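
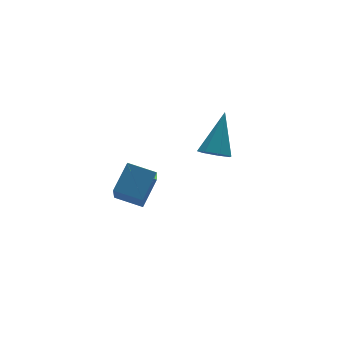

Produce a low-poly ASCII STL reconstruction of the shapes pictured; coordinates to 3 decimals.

solid 
facet normal -0.683 0.680 0.265
outer loop
vertex -1.667 -2.421 0.141
vertex -0.978 -1.13 -1.393
vertex -2.595 -3.001 -0.763
endloop
endfacet
facet normal -0.324 -0.609 0.724
outer loop
vertex -1.762 -3.83 -1.087
vertex -1.667 -2.421 0.141
vertex -2.595 -3.001 -0.763
endloop
endfacet
facet normal -0.683 0.680 0.266
outer loop
vertex -2.595 -3.001 -0.763
vertex -0.978 -1.13 -1.393
vertex -1.907 -1.709 -2.297
endloop
endfacet
facet normal -0.654 -0.408 -0.637
outer loop
vertex -1.907 -1.709 -2.297
vertex -1.762 -3.83 -1.087
vertex -2.595 -3.001 -0.763
endloop
endfacet
facet normal 0.654 0.408 0.637
outer loop
vertex -1.667 -2.421 0.141
vertex -0.145 -1.959 -1.717
vertex -0.978 -1.13 -1.393
endloop
endfacet
facet normal -0.325 -0.609 0.724
outer loop
vertex -0.833 -3.251 -0.183
vertex -1.667 -2.421 0.141
vertex -1.762 -3.83 -1.087
endloop
endfacet
facet normal 0.654 0.408 0.637
outer loop
vertex -0.833 -3.251 -0.183
vertex -0.145 -1.959 -1.717
vertex -1.667 -2.421 0.141
endloop
endfacet
facet normal 0.325 0.609 -0.724
outer loop
vertex -0.978 -1.13 -1.393
vertex -0.145 -1.959 -1.717
vertex -1.907 -1.709 -2.297
endloop
endfacet
facet normal -0.654 -0.408 -0.637
outer loop
vertex -1.073 -2.539 -2.621
vertex -1.762 -3.83 -1.087
vertex -1.907 -1.709 -2.297
endloop
endfacet
facet normal 0.325 0.609 -0.724
outer loop
vertex -1.907 -1.709 -2.297
vertex -0.145 -1.959 -1.717
vertex -1.073 -2.539 -2.621
endloop
endfacet
facet normal 0.683 -0.680 -0.266
outer loop
vertex -1.073 -2.539 -2.621
vertex -0.833 -3.251 -0.183
vertex -1.762 -3.83 -1.087
endloop
endfacet
facet normal 0.684 -0.680 -0.266
outer loop
vertex -0.145 -1.959 -1.717
vertex -0.833 -3.251 -0.183
vertex -1.073 -2.539 -2.621
endloop
endfacet
facet normal -0.478 -0.447 -0.756
outer loop
vertex 3.367 -0.662 -2.319
vertex 3.006 -1.081 -1.843
vertex 2.817 -0.429 -2.109
endloop
endfacet
facet normal 0.264 0.910 -0.319
outer loop
vertex 3.367 -0.662 -2.319
vertex 2.817 -0.429 -2.109
vertex 4.034 -0.119 -0.217
endloop
endfacet
facet normal -0.477 -0.447 -0.756
outer loop
vertex 2.817 -0.429 -2.109
vertex 3.006 -1.081 -1.843
vertex 2.409 -0.687 -1.699
endloop
endfacet
facet normal -0.432 0.892 0.132
outer loop
vertex 2.817 -0.429 -2.109
vertex 2.409 -0.687 -1.699
vertex 4.034 -0.119 -0.217
endloop
endfacet
facet normal -0.478 -0.448 -0.756
outer loop
vertex 2.409 -0.687 -1.699
vertex 3.006 -1.081 -1.843
vertex 2.451 -1.242 -1.397
endloop
endfacet
facet normal -0.698 0.301 0.650
outer loop
vertex 2.409 -0.687 -1.699
vertex 2.451 -1.242 -1.397
vertex 4.034 -0.119 -0.217
endloop
endfacet
facet normal -0.477 -0.448 -0.756
outer loop
vertex 2.451 -1.242 -1.397
vertex 3.006 -1.081 -1.843
vertex 2.911 -1.676 -1.43
endloop
endfacet
facet normal -0.334 -0.418 0.845
outer loop
vertex 2.451 -1.242 -1.397
vertex 2.911 -1.676 -1.43
vertex 4.034 -0.119 -0.217
endloop
endfacet
facet normal -0.477 -0.449 -0.756
outer loop
vertex 2.911 -1.676 -1.43
vertex 3.006 -1.081 -1.843
vertex 3.443 -1.662 -1.774
endloop
endfacet
facet normal 0.388 -0.724 0.570
outer loop
vertex 2.911 -1.676 -1.43
vertex 3.443 -1.662 -1.774
vertex 4.034 -0.119 -0.217
endloop
endfacet
facet normal -0.477 -0.449 -0.756
outer loop
vertex 3.443 -1.662 -1.774
vertex 3.006 -1.081 -1.843
vertex 3.646 -1.211 -2.17
endloop
endfacet
facet normal 0.922 -0.386 0.033
outer loop
vertex 3.443 -1.662 -1.774
vertex 3.646 -1.211 -2.17
vertex 4.034 -0.119 -0.217
endloop
endfacet
facet normal -0.477 -0.448 -0.756
outer loop
vertex 3.646 -1.211 -2.17
vertex 3.006 -1.081 -1.843
vertex 3.367 -0.662 -2.319
endloop
endfacet
facet normal 0.867 0.342 -0.363
outer loop
vertex 3.646 -1.211 -2.17
vertex 3.367 -0.662 -2.319
vertex 4.034 -0.119 -0.217
endloop
endfacet

endsolid


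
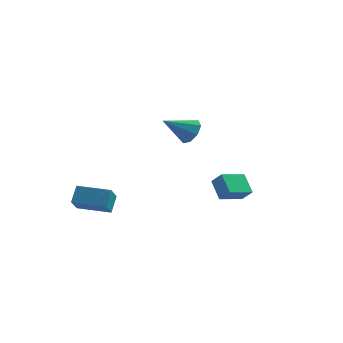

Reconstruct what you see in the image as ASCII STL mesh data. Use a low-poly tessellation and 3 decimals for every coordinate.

solid 
facet normal -0.473 0.542 0.695
outer loop
vertex 2.069 -0.934 -1.966
vertex 2.938 0.223 -2.277
vertex 1.458 -0.647 -2.606
endloop
endfacet
facet normal -0.587 -0.781 0.210
outer loop
vertex 2.082 -1.363 -3.523
vertex 2.069 -0.934 -1.966
vertex 1.458 -0.647 -2.606
endloop
endfacet
facet normal -0.473 0.542 0.695
outer loop
vertex 1.458 -0.647 -2.606
vertex 2.938 0.223 -2.277
vertex 2.327 0.51 -2.917
endloop
endfacet
facet normal -0.657 0.309 -0.688
outer loop
vertex 2.327 0.51 -2.917
vertex 2.082 -1.363 -3.523
vertex 1.458 -0.647 -2.606
endloop
endfacet
facet normal 0.657 -0.309 0.688
outer loop
vertex 2.069 -0.934 -1.966
vertex 3.562 -0.493 -3.194
vertex 2.938 0.223 -2.277
endloop
endfacet
facet normal -0.587 -0.781 0.210
outer loop
vertex 2.693 -1.65 -2.883
vertex 2.069 -0.934 -1.966
vertex 2.082 -1.363 -3.523
endloop
endfacet
facet normal 0.657 -0.309 0.688
outer loop
vertex 2.693 -1.65 -2.883
vertex 3.562 -0.493 -3.194
vertex 2.069 -0.934 -1.966
endloop
endfacet
facet normal 0.587 0.781 -0.210
outer loop
vertex 2.938 0.223 -2.277
vertex 3.562 -0.493 -3.194
vertex 2.327 0.51 -2.917
endloop
endfacet
facet normal -0.657 0.309 -0.688
outer loop
vertex 2.951 -0.206 -3.834
vertex 2.082 -1.363 -3.523
vertex 2.327 0.51 -2.917
endloop
endfacet
facet normal 0.587 0.781 -0.210
outer loop
vertex 2.327 0.51 -2.917
vertex 3.562 -0.493 -3.194
vertex 2.951 -0.206 -3.834
endloop
endfacet
facet normal 0.473 -0.542 -0.695
outer loop
vertex 2.951 -0.206 -3.834
vertex 2.693 -1.65 -2.883
vertex 2.082 -1.363 -3.523
endloop
endfacet
facet normal 0.473 -0.542 -0.695
outer loop
vertex 3.562 -0.493 -3.194
vertex 2.693 -1.65 -2.883
vertex 2.951 -0.206 -3.834
endloop
endfacet
facet normal -0.998 -0.024 0.065
outer loop
vertex -4.78 -4.131 -3.482
vertex -4.74 -3.435 -2.606
vertex -4.856 -3.129 -4.275
endloop
endfacet
facet normal -0.036 -0.622 -0.782
outer loop
vertex -3.04 -3.085 -4.394
vertex -4.78 -4.131 -3.482
vertex -4.856 -3.129 -4.275
endloop
endfacet
facet normal -0.998 -0.023 0.065
outer loop
vertex -4.856 -3.129 -4.275
vertex -4.74 -3.435 -2.606
vertex -4.815 -2.433 -3.399
endloop
endfacet
facet normal -0.060 0.783 -0.619
outer loop
vertex -4.815 -2.433 -3.399
vertex -3.04 -3.085 -4.394
vertex -4.856 -3.129 -4.275
endloop
endfacet
facet normal 0.060 -0.783 0.619
outer loop
vertex -4.78 -4.131 -3.482
vertex -2.924 -3.391 -2.725
vertex -4.74 -3.435 -2.606
endloop
endfacet
facet normal -0.036 -0.622 -0.782
outer loop
vertex -2.965 -4.087 -3.601
vertex -4.78 -4.131 -3.482
vertex -3.04 -3.085 -4.394
endloop
endfacet
facet normal 0.060 -0.783 0.619
outer loop
vertex -2.965 -4.087 -3.601
vertex -2.924 -3.391 -2.725
vertex -4.78 -4.131 -3.482
endloop
endfacet
facet normal 0.036 0.622 0.782
outer loop
vertex -4.74 -3.435 -2.606
vertex -2.924 -3.391 -2.725
vertex -4.815 -2.433 -3.399
endloop
endfacet
facet normal -0.060 0.783 -0.619
outer loop
vertex -3.0 -2.389 -3.518
vertex -3.04 -3.085 -4.394
vertex -4.815 -2.433 -3.399
endloop
endfacet
facet normal 0.036 0.622 0.782
outer loop
vertex -4.815 -2.433 -3.399
vertex -2.924 -3.391 -2.725
vertex -3.0 -2.389 -3.518
endloop
endfacet
facet normal 0.998 0.024 -0.064
outer loop
vertex -3.0 -2.389 -3.518
vertex -2.965 -4.087 -3.601
vertex -3.04 -3.085 -4.394
endloop
endfacet
facet normal 0.998 0.024 -0.066
outer loop
vertex -2.924 -3.391 -2.725
vertex -2.965 -4.087 -3.601
vertex -3.0 -2.389 -3.518
endloop
endfacet
facet normal 0.673 0.523 -0.523
outer loop
vertex -0.298 3.493 -0.213
vertex -0.924 3.726 -0.786
vertex -0.607 4.065 -0.039
endloop
endfacet
facet normal 0.261 -0.149 0.954
outer loop
vertex -0.298 3.493 -0.213
vertex -0.607 4.065 -0.039
vertex -2.176 2.754 0.186
endloop
endfacet
facet normal 0.674 0.522 -0.523
outer loop
vertex -0.607 4.065 -0.039
vertex -0.924 3.726 -0.786
vertex -1.101 4.439 -0.302
endloop
endfacet
facet normal -0.191 0.383 0.904
outer loop
vertex -0.607 4.065 -0.039
vertex -1.101 4.439 -0.302
vertex -2.176 2.754 0.186
endloop
endfacet
facet normal 0.673 0.522 -0.523
outer loop
vertex -1.101 4.439 -0.302
vertex -0.924 3.726 -0.786
vertex -1.492 4.395 -0.849
endloop
endfacet
facet normal -0.690 0.570 0.447
outer loop
vertex -1.101 4.439 -0.302
vertex -1.492 4.395 -0.849
vertex -2.176 2.754 0.186
endloop
endfacet
facet normal 0.674 0.523 -0.522
outer loop
vertex -1.492 4.395 -0.849
vertex -0.924 3.726 -0.786
vertex -1.549 3.959 -1.359
endloop
endfacet
facet normal -0.943 0.298 -0.150
outer loop
vertex -1.492 4.395 -0.849
vertex -1.549 3.959 -1.359
vertex -2.176 2.754 0.186
endloop
endfacet
facet normal 0.674 0.523 -0.522
outer loop
vertex -1.549 3.959 -1.359
vertex -0.924 3.726 -0.786
vertex -1.241 3.387 -1.534
endloop
endfacet
facet normal -0.802 -0.268 -0.534
outer loop
vertex -1.549 3.959 -1.359
vertex -1.241 3.387 -1.534
vertex -2.176 2.754 0.186
endloop
endfacet
facet normal 0.674 0.523 -0.522
outer loop
vertex -1.241 3.387 -1.534
vertex -0.924 3.726 -0.786
vertex -0.746 3.013 -1.27
endloop
endfacet
facet normal -0.348 -0.803 -0.485
outer loop
vertex -1.241 3.387 -1.534
vertex -0.746 3.013 -1.27
vertex -2.176 2.754 0.186
endloop
endfacet
facet normal 0.674 0.523 -0.522
outer loop
vertex -0.746 3.013 -1.27
vertex -0.924 3.726 -0.786
vertex -0.356 3.057 -0.723
endloop
endfacet
facet normal 0.151 -0.988 -0.028
outer loop
vertex -0.746 3.013 -1.27
vertex -0.356 3.057 -0.723
vertex -2.176 2.754 0.186
endloop
endfacet
facet normal 0.673 0.522 -0.523
outer loop
vertex -0.356 3.057 -0.723
vertex -0.924 3.726 -0.786
vertex -0.298 3.493 -0.213
endloop
endfacet
facet normal 0.403 -0.718 0.568
outer loop
vertex -0.356 3.057 -0.723
vertex -0.298 3.493 -0.213
vertex -2.176 2.754 0.186
endloop
endfacet

endsolid


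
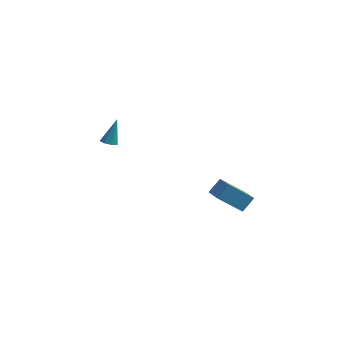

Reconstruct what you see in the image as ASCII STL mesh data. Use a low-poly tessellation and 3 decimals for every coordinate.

solid 
facet normal -0.126 -0.367 -0.921
outer loop
vertex -3.752 1.644 0.234
vertex -3.993 1.25 0.424
vertex -4.181 1.688 0.275
endloop
endfacet
facet normal 0.090 0.989 -0.118
outer loop
vertex -3.752 1.644 0.234
vertex -4.181 1.688 0.275
vertex -3.787 1.85 1.936
endloop
endfacet
facet normal -0.125 -0.367 -0.922
outer loop
vertex -4.181 1.688 0.275
vertex -3.993 1.25 0.424
vertex -4.469 1.402 0.428
endloop
endfacet
facet normal -0.677 0.730 0.089
outer loop
vertex -4.181 1.688 0.275
vertex -4.469 1.402 0.428
vertex -3.787 1.85 1.936
endloop
endfacet
facet normal -0.125 -0.367 -0.922
outer loop
vertex -4.469 1.402 0.428
vertex -3.993 1.25 0.424
vertex -4.398 1.001 0.578
endloop
endfacet
facet normal -0.910 -0.006 0.414
outer loop
vertex -4.469 1.402 0.428
vertex -4.398 1.001 0.578
vertex -3.787 1.85 1.936
endloop
endfacet
facet normal -0.125 -0.367 -0.922
outer loop
vertex -4.398 1.001 0.578
vertex -3.993 1.25 0.424
vertex -4.022 0.787 0.612
endloop
endfacet
facet normal -0.433 -0.664 0.610
outer loop
vertex -4.398 1.001 0.578
vertex -4.022 0.787 0.612
vertex -3.787 1.85 1.936
endloop
endfacet
facet normal -0.126 -0.366 -0.922
outer loop
vertex -4.022 0.787 0.612
vertex -3.993 1.25 0.424
vertex -3.624 0.922 0.504
endloop
endfacet
facet normal 0.398 -0.749 0.530
outer loop
vertex -4.022 0.787 0.612
vertex -3.624 0.922 0.504
vertex -3.787 1.85 1.936
endloop
endfacet
facet normal -0.126 -0.367 -0.922
outer loop
vertex -3.624 0.922 0.504
vertex -3.993 1.25 0.424
vertex -3.504 1.303 0.336
endloop
endfacet
facet normal 0.952 -0.196 0.235
outer loop
vertex -3.624 0.922 0.504
vertex -3.504 1.303 0.336
vertex -3.787 1.85 1.936
endloop
endfacet
facet normal -0.126 -0.367 -0.922
outer loop
vertex -3.504 1.303 0.336
vertex -3.993 1.25 0.424
vertex -3.752 1.644 0.234
endloop
endfacet
facet normal 0.815 0.577 -0.053
outer loop
vertex -3.504 1.303 0.336
vertex -3.752 1.644 0.234
vertex -3.787 1.85 1.936
endloop
endfacet
facet normal -0.665 -0.394 0.634
outer loop
vertex 3.158 0.75 -0.744
vertex 2.191 1.794 -1.11
vertex 2.792 0.144 -1.505
endloop
endfacet
facet normal 0.658 -0.710 0.249
outer loop
vertex 3.909 0.806 -2.57
vertex 3.158 0.75 -0.744
vertex 2.792 0.144 -1.505
endloop
endfacet
facet normal -0.665 -0.394 0.634
outer loop
vertex 2.792 0.144 -1.505
vertex 2.191 1.794 -1.11
vertex 1.824 1.188 -1.871
endloop
endfacet
facet normal -0.352 -0.583 -0.732
outer loop
vertex 1.824 1.188 -1.871
vertex 3.909 0.806 -2.57
vertex 2.792 0.144 -1.505
endloop
endfacet
facet normal 0.352 0.583 0.732
outer loop
vertex 3.158 0.75 -0.744
vertex 3.308 2.456 -2.175
vertex 2.191 1.794 -1.11
endloop
endfacet
facet normal 0.658 -0.711 0.249
outer loop
vertex 4.276 1.412 -1.809
vertex 3.158 0.75 -0.744
vertex 3.909 0.806 -2.57
endloop
endfacet
facet normal 0.352 0.583 0.732
outer loop
vertex 4.276 1.412 -1.809
vertex 3.308 2.456 -2.175
vertex 3.158 0.75 -0.744
endloop
endfacet
facet normal -0.658 0.711 -0.249
outer loop
vertex 2.191 1.794 -1.11
vertex 3.308 2.456 -2.175
vertex 1.824 1.188 -1.871
endloop
endfacet
facet normal -0.352 -0.583 -0.732
outer loop
vertex 2.942 1.85 -2.936
vertex 3.909 0.806 -2.57
vertex 1.824 1.188 -1.871
endloop
endfacet
facet normal -0.658 0.710 -0.249
outer loop
vertex 1.824 1.188 -1.871
vertex 3.308 2.456 -2.175
vertex 2.942 1.85 -2.936
endloop
endfacet
facet normal 0.665 0.394 -0.634
outer loop
vertex 2.942 1.85 -2.936
vertex 4.276 1.412 -1.809
vertex 3.909 0.806 -2.57
endloop
endfacet
facet normal 0.665 0.394 -0.634
outer loop
vertex 3.308 2.456 -2.175
vertex 4.276 1.412 -1.809
vertex 2.942 1.85 -2.936
endloop
endfacet

endsolid


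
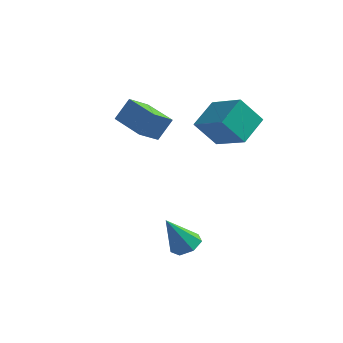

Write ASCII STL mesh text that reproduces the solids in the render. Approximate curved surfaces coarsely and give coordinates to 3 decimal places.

solid 
facet normal -0.593 -0.186 0.783
outer loop
vertex 2.528 2.55 2.622
vertex 0.914 3.496 1.624
vertex 2.071 1.027 1.915
endloop
endfacet
facet normal 0.761 -0.447 0.471
outer loop
vertex 3.086 1.344 0.576
vertex 2.528 2.55 2.622
vertex 2.071 1.027 1.915
endloop
endfacet
facet normal -0.593 -0.186 0.783
outer loop
vertex 2.071 1.027 1.915
vertex 0.914 3.496 1.624
vertex 0.458 1.973 0.918
endloop
endfacet
facet normal -0.262 -0.875 -0.406
outer loop
vertex 0.458 1.973 0.918
vertex 3.086 1.344 0.576
vertex 2.071 1.027 1.915
endloop
endfacet
facet normal 0.262 0.875 0.406
outer loop
vertex 2.528 2.55 2.622
vertex 1.929 3.813 0.285
vertex 0.914 3.496 1.624
endloop
endfacet
facet normal 0.761 -0.446 0.471
outer loop
vertex 3.542 2.867 1.282
vertex 2.528 2.55 2.622
vertex 3.086 1.344 0.576
endloop
endfacet
facet normal 0.263 0.875 0.406
outer loop
vertex 3.542 2.867 1.282
vertex 1.929 3.813 0.285
vertex 2.528 2.55 2.622
endloop
endfacet
facet normal -0.761 0.446 -0.471
outer loop
vertex 0.914 3.496 1.624
vertex 1.929 3.813 0.285
vertex 0.458 1.973 0.918
endloop
endfacet
facet normal -0.262 -0.876 -0.406
outer loop
vertex 1.472 2.29 -0.422
vertex 3.086 1.344 0.576
vertex 0.458 1.973 0.918
endloop
endfacet
facet normal -0.761 0.447 -0.470
outer loop
vertex 0.458 1.973 0.918
vertex 1.929 3.813 0.285
vertex 1.472 2.29 -0.422
endloop
endfacet
facet normal 0.593 0.186 -0.783
outer loop
vertex 1.472 2.29 -0.422
vertex 3.542 2.867 1.282
vertex 3.086 1.344 0.576
endloop
endfacet
facet normal 0.593 0.186 -0.783
outer loop
vertex 1.929 3.813 0.285
vertex 3.542 2.867 1.282
vertex 1.472 2.29 -0.422
endloop
endfacet
facet normal -0.387 -0.443 -0.809
outer loop
vertex -1.921 1.158 0.29
vertex -3.497 2.282 0.428
vertex -1.309 2.116 -0.528
endloop
endfacet
facet normal 0.812 -0.579 -0.071
outer loop
vertex -0.783 2.718 0.572
vertex -1.921 1.158 0.29
vertex -1.309 2.116 -0.528
endloop
endfacet
facet normal -0.387 -0.443 -0.809
outer loop
vertex -1.309 2.116 -0.528
vertex -3.497 2.282 0.428
vertex -2.885 3.24 -0.39
endloop
endfacet
facet normal 0.437 0.684 -0.584
outer loop
vertex -2.885 3.24 -0.39
vertex -0.783 2.718 0.572
vertex -1.309 2.116 -0.528
endloop
endfacet
facet normal -0.437 -0.684 0.584
outer loop
vertex -1.921 1.158 0.29
vertex -2.971 2.884 1.528
vertex -3.497 2.282 0.428
endloop
endfacet
facet normal 0.812 -0.579 -0.071
outer loop
vertex -1.395 1.76 1.39
vertex -1.921 1.158 0.29
vertex -0.783 2.718 0.572
endloop
endfacet
facet normal -0.437 -0.684 0.584
outer loop
vertex -1.395 1.76 1.39
vertex -2.971 2.884 1.528
vertex -1.921 1.158 0.29
endloop
endfacet
facet normal -0.812 0.579 0.071
outer loop
vertex -3.497 2.282 0.428
vertex -2.971 2.884 1.528
vertex -2.885 3.24 -0.39
endloop
endfacet
facet normal 0.437 0.684 -0.584
outer loop
vertex -2.359 3.842 0.71
vertex -0.783 2.718 0.572
vertex -2.885 3.24 -0.39
endloop
endfacet
facet normal -0.812 0.579 0.071
outer loop
vertex -2.885 3.24 -0.39
vertex -2.971 2.884 1.528
vertex -2.359 3.842 0.71
endloop
endfacet
facet normal 0.387 0.443 0.809
outer loop
vertex -2.359 3.842 0.71
vertex -1.395 1.76 1.39
vertex -0.783 2.718 0.572
endloop
endfacet
facet normal 0.387 0.443 0.809
outer loop
vertex -2.971 2.884 1.528
vertex -1.395 1.76 1.39
vertex -2.359 3.842 0.71
endloop
endfacet
facet normal 0.428 0.197 -0.882
outer loop
vertex 1.627 -1.142 -4.388
vertex 1.242 -1.786 -4.719
vertex 0.987 -1.008 -4.669
endloop
endfacet
facet normal -0.068 0.832 0.551
outer loop
vertex 1.627 -1.142 -4.388
vertex 0.987 -1.008 -4.669
vertex 0.398 -2.174 -2.981
endloop
endfacet
facet normal 0.428 0.197 -0.882
outer loop
vertex 0.987 -1.008 -4.669
vertex 1.242 -1.786 -4.719
vertex 0.539 -1.46 -4.987
endloop
endfacet
facet normal -0.757 0.630 0.171
outer loop
vertex 0.987 -1.008 -4.669
vertex 0.539 -1.46 -4.987
vertex 0.398 -2.174 -2.981
endloop
endfacet
facet normal 0.427 0.196 -0.882
outer loop
vertex 0.539 -1.46 -4.987
vertex 1.242 -1.786 -4.719
vertex 0.62 -2.158 -5.103
endloop
endfacet
facet normal -0.990 -0.098 -0.104
outer loop
vertex 0.539 -1.46 -4.987
vertex 0.62 -2.158 -5.103
vertex 0.398 -2.174 -2.981
endloop
endfacet
facet normal 0.427 0.197 -0.883
outer loop
vertex 0.62 -2.158 -5.103
vertex 1.242 -1.786 -4.719
vertex 1.17 -2.575 -4.93
endloop
endfacet
facet normal -0.589 -0.805 -0.068
outer loop
vertex 0.62 -2.158 -5.103
vertex 1.17 -2.575 -4.93
vertex 0.398 -2.174 -2.981
endloop
endfacet
facet normal 0.429 0.197 -0.881
outer loop
vertex 1.17 -2.575 -4.93
vertex 1.242 -1.786 -4.719
vertex 1.773 -2.399 -4.597
endloop
endfacet
facet normal 0.140 -0.957 0.252
outer loop
vertex 1.17 -2.575 -4.93
vertex 1.773 -2.399 -4.597
vertex 0.398 -2.174 -2.981
endloop
endfacet
facet normal 0.429 0.196 -0.882
outer loop
vertex 1.773 -2.399 -4.597
vertex 1.242 -1.786 -4.719
vertex 1.977 -1.761 -4.356
endloop
endfacet
facet normal 0.652 -0.441 0.616
outer loop
vertex 1.773 -2.399 -4.597
vertex 1.977 -1.761 -4.356
vertex 0.398 -2.174 -2.981
endloop
endfacet
facet normal 0.429 0.197 -0.882
outer loop
vertex 1.977 -1.761 -4.356
vertex 1.242 -1.786 -4.719
vertex 1.627 -1.142 -4.388
endloop
endfacet
facet normal 0.559 0.355 0.749
outer loop
vertex 1.977 -1.761 -4.356
vertex 1.627 -1.142 -4.388
vertex 0.398 -2.174 -2.981
endloop
endfacet

endsolid


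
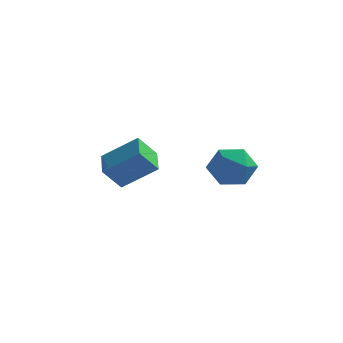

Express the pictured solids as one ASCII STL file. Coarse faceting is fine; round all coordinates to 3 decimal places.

solid 
facet normal -0.797 -0.142 -0.587
outer loop
vertex -2.374 1.136 -0.96
vertex -2.892 2.528 -0.594
vertex -1.674 1.681 -2.043
endloop
endfacet
facet normal 0.339 -0.910 -0.239
outer loop
vertex -0.048 1.972 -0.846
vertex -2.374 1.136 -0.96
vertex -1.674 1.681 -2.043
endloop
endfacet
facet normal -0.797 -0.143 -0.587
outer loop
vertex -1.674 1.681 -2.043
vertex -2.892 2.528 -0.594
vertex -2.193 3.073 -1.677
endloop
endfacet
facet normal 0.500 0.390 -0.774
outer loop
vertex -2.193 3.073 -1.677
vertex -0.048 1.972 -0.846
vertex -1.674 1.681 -2.043
endloop
endfacet
facet normal -0.500 -0.389 0.774
outer loop
vertex -2.374 1.136 -0.96
vertex -1.266 2.819 0.603
vertex -2.892 2.528 -0.594
endloop
endfacet
facet normal 0.339 -0.910 -0.239
outer loop
vertex -0.747 1.427 0.237
vertex -2.374 1.136 -0.96
vertex -0.048 1.972 -0.846
endloop
endfacet
facet normal -0.500 -0.390 0.774
outer loop
vertex -0.747 1.427 0.237
vertex -1.266 2.819 0.603
vertex -2.374 1.136 -0.96
endloop
endfacet
facet normal -0.339 0.910 0.239
outer loop
vertex -2.892 2.528 -0.594
vertex -1.266 2.819 0.603
vertex -2.193 3.073 -1.677
endloop
endfacet
facet normal 0.500 0.389 -0.774
outer loop
vertex -0.566 3.364 -0.48
vertex -0.048 1.972 -0.846
vertex -2.193 3.073 -1.677
endloop
endfacet
facet normal -0.339 0.910 0.239
outer loop
vertex -2.193 3.073 -1.677
vertex -1.266 2.819 0.603
vertex -0.566 3.364 -0.48
endloop
endfacet
facet normal 0.797 0.143 0.586
outer loop
vertex -0.566 3.364 -0.48
vertex -0.747 1.427 0.237
vertex -0.048 1.972 -0.846
endloop
endfacet
facet normal 0.797 0.143 0.587
outer loop
vertex -1.266 2.819 0.603
vertex -0.747 1.427 0.237
vertex -0.566 3.364 -0.48
endloop
endfacet
facet normal -0.184 -0.016 0.983
outer loop
vertex 2.676 1.99 0.638
vertex 3.132 0.895 0.706
vertex 3.835 1.842 0.853
endloop
endfacet
facet normal -0.058 0.649 0.758
outer loop
vertex 2.676 1.99 0.638
vertex 3.835 1.842 0.853
vertex 3.474 2.688 0.101
endloop
endfacet
facet normal -0.536 0.806 0.252
outer loop
vertex 2.676 1.99 0.638
vertex 3.474 2.688 0.101
vertex 2.548 2.264 -0.511
endloop
endfacet
facet normal -0.958 0.238 0.163
outer loop
vertex 2.676 1.99 0.638
vertex 2.548 2.264 -0.511
vertex 2.337 1.157 -0.137
endloop
endfacet
facet normal -0.741 -0.270 0.615
outer loop
vertex 2.676 1.99 0.638
vertex 2.337 1.157 -0.137
vertex 3.132 0.895 0.706
endloop
endfacet
facet normal 0.592 0.662 0.460
outer loop
vertex 3.474 2.688 0.101
vertex 3.835 1.842 0.853
vertex 4.423 2.023 -0.163
endloop
endfacet
facet normal 0.386 -0.414 0.824
outer loop
vertex 3.835 1.842 0.853
vertex 3.132 0.895 0.706
vertex 4.212 0.916 0.211
endloop
endfacet
facet normal -0.515 -0.826 0.229
outer loop
vertex 3.132 0.895 0.706
vertex 2.337 1.157 -0.137
vertex 3.286 0.492 -0.401
endloop
endfacet
facet normal -0.865 -0.005 -0.502
outer loop
vertex 2.337 1.157 -0.137
vertex 2.548 2.264 -0.511
vertex 2.925 1.338 -1.153
endloop
endfacet
facet normal -0.182 0.916 -0.359
outer loop
vertex 2.548 2.264 -0.511
vertex 3.474 2.688 0.101
vertex 3.628 2.285 -1.006
endloop
endfacet
facet normal 0.958 -0.238 -0.163
outer loop
vertex 4.084 1.19 -0.938
vertex 4.423 2.023 -0.163
vertex 4.212 0.916 0.211
endloop
endfacet
facet normal 0.536 -0.806 -0.252
outer loop
vertex 4.084 1.19 -0.938
vertex 4.212 0.916 0.211
vertex 3.286 0.492 -0.401
endloop
endfacet
facet normal 0.058 -0.649 -0.758
outer loop
vertex 4.084 1.19 -0.938
vertex 3.286 0.492 -0.401
vertex 2.925 1.338 -1.153
endloop
endfacet
facet normal 0.184 0.016 -0.983
outer loop
vertex 4.084 1.19 -0.938
vertex 2.925 1.338 -1.153
vertex 3.628 2.285 -1.006
endloop
endfacet
facet normal 0.741 0.270 -0.615
outer loop
vertex 4.084 1.19 -0.938
vertex 3.628 2.285 -1.006
vertex 4.423 2.023 -0.163
endloop
endfacet
facet normal 0.865 0.005 0.502
outer loop
vertex 4.212 0.916 0.211
vertex 4.423 2.023 -0.163
vertex 3.835 1.842 0.853
endloop
endfacet
facet normal 0.182 -0.916 0.359
outer loop
vertex 3.286 0.492 -0.401
vertex 4.212 0.916 0.211
vertex 3.132 0.895 0.706
endloop
endfacet
facet normal -0.592 -0.662 -0.460
outer loop
vertex 2.925 1.338 -1.153
vertex 3.286 0.492 -0.401
vertex 2.337 1.157 -0.137
endloop
endfacet
facet normal -0.386 0.414 -0.824
outer loop
vertex 3.628 2.285 -1.006
vertex 2.925 1.338 -1.153
vertex 2.548 2.264 -0.511
endloop
endfacet
facet normal 0.515 0.826 -0.229
outer loop
vertex 4.423 2.023 -0.163
vertex 3.628 2.285 -1.006
vertex 3.474 2.688 0.101
endloop
endfacet

endsolid


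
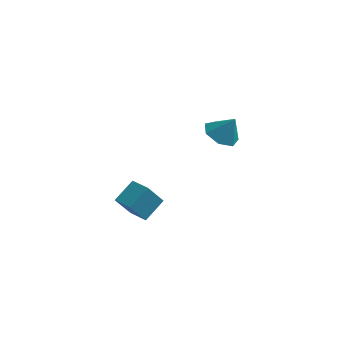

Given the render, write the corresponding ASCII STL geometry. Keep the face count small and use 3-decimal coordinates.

solid 
facet normal -0.440 -0.741 -0.508
outer loop
vertex -1.366 2.29 -3.415
vertex -2.47 3.127 -3.679
vertex -0.605 2.836 -4.87
endloop
endfacet
facet normal 0.783 -0.593 0.187
outer loop
vertex 0.13 4.073 -4.021
vertex -1.366 2.29 -3.415
vertex -0.605 2.836 -4.87
endloop
endfacet
facet normal -0.440 -0.740 -0.508
outer loop
vertex -0.605 2.836 -4.87
vertex -2.47 3.127 -3.679
vertex -1.709 3.673 -5.133
endloop
endfacet
facet normal 0.440 0.316 -0.841
outer loop
vertex -1.709 3.673 -5.133
vertex 0.13 4.073 -4.021
vertex -0.605 2.836 -4.87
endloop
endfacet
facet normal -0.440 -0.315 0.841
outer loop
vertex -1.366 2.29 -3.415
vertex -1.735 4.364 -2.83
vertex -2.47 3.127 -3.679
endloop
endfacet
facet normal 0.783 -0.593 0.187
outer loop
vertex -0.631 3.527 -2.567
vertex -1.366 2.29 -3.415
vertex 0.13 4.073 -4.021
endloop
endfacet
facet normal -0.439 -0.315 0.841
outer loop
vertex -0.631 3.527 -2.567
vertex -1.735 4.364 -2.83
vertex -1.366 2.29 -3.415
endloop
endfacet
facet normal -0.783 0.593 -0.187
outer loop
vertex -2.47 3.127 -3.679
vertex -1.735 4.364 -2.83
vertex -1.709 3.673 -5.133
endloop
endfacet
facet normal 0.440 0.315 -0.841
outer loop
vertex -0.974 4.91 -4.285
vertex 0.13 4.073 -4.021
vertex -1.709 3.673 -5.133
endloop
endfacet
facet normal -0.783 0.593 -0.187
outer loop
vertex -1.709 3.673 -5.133
vertex -1.735 4.364 -2.83
vertex -0.974 4.91 -4.285
endloop
endfacet
facet normal 0.440 0.740 0.508
outer loop
vertex -0.974 4.91 -4.285
vertex -0.631 3.527 -2.567
vertex 0.13 4.073 -4.021
endloop
endfacet
facet normal 0.440 0.740 0.508
outer loop
vertex -1.735 4.364 -2.83
vertex -0.631 3.527 -2.567
vertex -0.974 4.91 -4.285
endloop
endfacet
facet normal -0.495 -0.063 -0.867
outer loop
vertex 4.3 2.91 2.489
vertex 3.506 3.553 2.896
vertex 4.418 3.847 2.354
endloop
endfacet
facet normal 0.991 -0.114 0.076
outer loop
vertex 4.3 2.91 2.489
vertex 4.418 3.847 2.354
vertex 4.254 3.647 4.204
endloop
endfacet
facet normal -0.495 -0.062 -0.867
outer loop
vertex 4.418 3.847 2.354
vertex 3.506 3.553 2.896
vertex 3.849 4.564 2.628
endloop
endfacet
facet normal 0.801 0.584 0.134
outer loop
vertex 4.418 3.847 2.354
vertex 3.849 4.564 2.628
vertex 4.254 3.647 4.204
endloop
endfacet
facet normal -0.495 -0.062 -0.867
outer loop
vertex 3.849 4.564 2.628
vertex 3.506 3.553 2.896
vertex 3.022 4.519 3.103
endloop
endfacet
facet normal 0.211 0.867 0.450
outer loop
vertex 3.849 4.564 2.628
vertex 3.022 4.519 3.103
vertex 4.254 3.647 4.204
endloop
endfacet
facet normal -0.495 -0.062 -0.867
outer loop
vertex 3.022 4.519 3.103
vertex 3.506 3.553 2.896
vertex 2.56 3.747 3.422
endloop
endfacet
facet normal -0.332 0.523 0.785
outer loop
vertex 3.022 4.519 3.103
vertex 2.56 3.747 3.422
vertex 4.254 3.647 4.204
endloop
endfacet
facet normal -0.495 -0.063 -0.867
outer loop
vertex 2.56 3.747 3.422
vertex 3.506 3.553 2.896
vertex 2.811 2.829 3.345
endloop
endfacet
facet normal -0.421 -0.189 0.887
outer loop
vertex 2.56 3.747 3.422
vertex 2.811 2.829 3.345
vertex 4.254 3.647 4.204
endloop
endfacet
facet normal -0.495 -0.062 -0.866
outer loop
vertex 2.811 2.829 3.345
vertex 3.506 3.553 2.896
vertex 3.585 2.456 2.929
endloop
endfacet
facet normal 0.012 -0.734 0.679
outer loop
vertex 2.811 2.829 3.345
vertex 3.585 2.456 2.929
vertex 4.254 3.647 4.204
endloop
endfacet
facet normal -0.494 -0.062 -0.867
outer loop
vertex 3.585 2.456 2.929
vertex 3.506 3.553 2.896
vertex 4.3 2.91 2.489
endloop
endfacet
facet normal 0.640 -0.700 0.318
outer loop
vertex 3.585 2.456 2.929
vertex 4.3 2.91 2.489
vertex 4.254 3.647 4.204
endloop
endfacet

endsolid


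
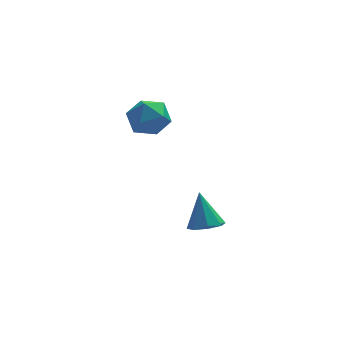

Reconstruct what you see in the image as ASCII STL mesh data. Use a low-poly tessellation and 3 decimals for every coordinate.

solid 
facet normal 0.134 0.427 0.894
outer loop
vertex -0.539 -0.805 2.834
vertex -0.56 -1.876 3.349
vertex 0.47 -1.416 2.975
endloop
endfacet
facet normal 0.440 0.814 0.378
outer loop
vertex -0.539 -0.805 2.834
vertex 0.47 -1.416 2.975
vertex 0.265 -0.834 1.959
endloop
endfacet
facet normal -0.066 0.993 -0.093
outer loop
vertex -0.539 -0.805 2.834
vertex 0.265 -0.834 1.959
vertex -0.892 -0.934 1.706
endloop
endfacet
facet normal -0.684 0.717 0.132
outer loop
vertex -0.539 -0.805 2.834
vertex -0.892 -0.934 1.706
vertex -1.401 -1.578 2.565
endloop
endfacet
facet normal -0.561 0.368 0.742
outer loop
vertex -0.539 -0.805 2.834
vertex -1.401 -1.578 2.565
vertex -0.56 -1.876 3.349
endloop
endfacet
facet normal 0.916 0.400 0.044
outer loop
vertex 0.265 -0.834 1.959
vertex 0.47 -1.416 2.975
vertex 0.741 -1.922 1.935
endloop
endfacet
facet normal 0.420 -0.225 0.879
outer loop
vertex 0.47 -1.416 2.975
vertex -0.56 -1.876 3.349
vertex 0.232 -2.566 2.794
endloop
endfacet
facet normal -0.704 -0.322 0.633
outer loop
vertex -0.56 -1.876 3.349
vertex -1.401 -1.578 2.565
vertex -0.925 -2.666 2.541
endloop
endfacet
facet normal -0.903 0.243 -0.353
outer loop
vertex -1.401 -1.578 2.565
vertex -0.892 -0.934 1.706
vertex -1.13 -2.084 1.525
endloop
endfacet
facet normal 0.097 0.689 -0.718
outer loop
vertex -0.892 -0.934 1.706
vertex 0.265 -0.834 1.959
vertex -0.1 -1.624 1.151
endloop
endfacet
facet normal 0.684 -0.717 -0.132
outer loop
vertex -0.121 -2.695 1.666
vertex 0.741 -1.922 1.935
vertex 0.232 -2.566 2.794
endloop
endfacet
facet normal 0.066 -0.993 0.093
outer loop
vertex -0.121 -2.695 1.666
vertex 0.232 -2.566 2.794
vertex -0.925 -2.666 2.541
endloop
endfacet
facet normal -0.440 -0.814 -0.378
outer loop
vertex -0.121 -2.695 1.666
vertex -0.925 -2.666 2.541
vertex -1.13 -2.084 1.525
endloop
endfacet
facet normal -0.134 -0.427 -0.894
outer loop
vertex -0.121 -2.695 1.666
vertex -1.13 -2.084 1.525
vertex -0.1 -1.624 1.151
endloop
endfacet
facet normal 0.561 -0.368 -0.742
outer loop
vertex -0.121 -2.695 1.666
vertex -0.1 -1.624 1.151
vertex 0.741 -1.922 1.935
endloop
endfacet
facet normal 0.903 -0.243 0.353
outer loop
vertex 0.232 -2.566 2.794
vertex 0.741 -1.922 1.935
vertex 0.47 -1.416 2.975
endloop
endfacet
facet normal -0.097 -0.689 0.718
outer loop
vertex -0.925 -2.666 2.541
vertex 0.232 -2.566 2.794
vertex -0.56 -1.876 3.349
endloop
endfacet
facet normal -0.916 -0.400 -0.044
outer loop
vertex -1.13 -2.084 1.525
vertex -0.925 -2.666 2.541
vertex -1.401 -1.578 2.565
endloop
endfacet
facet normal -0.420 0.225 -0.879
outer loop
vertex -0.1 -1.624 1.151
vertex -1.13 -2.084 1.525
vertex -0.892 -0.934 1.706
endloop
endfacet
facet normal 0.704 0.322 -0.633
outer loop
vertex 0.741 -1.922 1.935
vertex -0.1 -1.624 1.151
vertex 0.265 -0.834 1.959
endloop
endfacet
facet normal 0.075 -0.480 -0.874
outer loop
vertex 2.711 -3.614 -4.475
vertex 1.994 -4.185 -4.223
vertex 2.063 -3.352 -4.674
endloop
endfacet
facet normal 0.380 0.925 -0.020
outer loop
vertex 2.711 -3.614 -4.475
vertex 2.063 -3.352 -4.674
vertex 1.846 -3.215 -2.457
endloop
endfacet
facet normal 0.074 -0.480 -0.874
outer loop
vertex 2.063 -3.352 -4.674
vertex 1.994 -4.185 -4.223
vertex 1.375 -3.577 -4.609
endloop
endfacet
facet normal -0.317 0.944 -0.089
outer loop
vertex 2.063 -3.352 -4.674
vertex 1.375 -3.577 -4.609
vertex 1.846 -3.215 -2.457
endloop
endfacet
facet normal 0.073 -0.480 -0.874
outer loop
vertex 1.375 -3.577 -4.609
vertex 1.994 -4.185 -4.223
vertex 1.05 -4.158 -4.317
endloop
endfacet
facet normal -0.847 0.523 0.097
outer loop
vertex 1.375 -3.577 -4.609
vertex 1.05 -4.158 -4.317
vertex 1.846 -3.215 -2.457
endloop
endfacet
facet normal 0.073 -0.479 -0.875
outer loop
vertex 1.05 -4.158 -4.317
vertex 1.994 -4.185 -4.223
vertex 1.278 -4.755 -3.971
endloop
endfacet
facet normal -0.897 -0.093 0.431
outer loop
vertex 1.05 -4.158 -4.317
vertex 1.278 -4.755 -3.971
vertex 1.846 -3.215 -2.457
endloop
endfacet
facet normal 0.074 -0.479 -0.874
outer loop
vertex 1.278 -4.755 -3.971
vertex 1.994 -4.185 -4.223
vertex 1.926 -5.018 -3.772
endloop
endfacet
facet normal -0.440 -0.542 0.716
outer loop
vertex 1.278 -4.755 -3.971
vertex 1.926 -5.018 -3.772
vertex 1.846 -3.215 -2.457
endloop
endfacet
facet normal 0.074 -0.479 -0.874
outer loop
vertex 1.926 -5.018 -3.772
vertex 1.994 -4.185 -4.223
vertex 2.614 -4.793 -3.837
endloop
endfacet
facet normal 0.258 -0.562 0.786
outer loop
vertex 1.926 -5.018 -3.772
vertex 2.614 -4.793 -3.837
vertex 1.846 -3.215 -2.457
endloop
endfacet
facet normal 0.074 -0.480 -0.874
outer loop
vertex 2.614 -4.793 -3.837
vertex 1.994 -4.185 -4.223
vertex 2.939 -4.211 -4.129
endloop
endfacet
facet normal 0.789 -0.140 0.599
outer loop
vertex 2.614 -4.793 -3.837
vertex 2.939 -4.211 -4.129
vertex 1.846 -3.215 -2.457
endloop
endfacet
facet normal 0.074 -0.479 -0.875
outer loop
vertex 2.939 -4.211 -4.129
vertex 1.994 -4.185 -4.223
vertex 2.711 -3.614 -4.475
endloop
endfacet
facet normal 0.839 0.475 0.266
outer loop
vertex 2.939 -4.211 -4.129
vertex 2.711 -3.614 -4.475
vertex 1.846 -3.215 -2.457
endloop
endfacet

endsolid


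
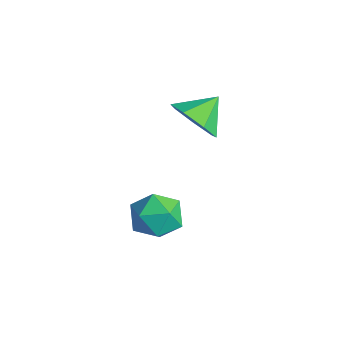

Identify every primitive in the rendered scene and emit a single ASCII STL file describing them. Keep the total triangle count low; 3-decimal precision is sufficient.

solid 
facet normal -0.467 0.593 0.656
outer loop
vertex -2.48 -0.275 -3.076
vertex -3.328 -0.67 -3.322
vertex -2.806 -1.054 -2.604
endloop
endfacet
facet normal 0.197 0.446 0.873
outer loop
vertex -2.48 -0.275 -3.076
vertex -2.806 -1.054 -2.604
vertex -1.872 -0.992 -2.847
endloop
endfacet
facet normal 0.648 0.667 0.367
outer loop
vertex -2.48 -0.275 -3.076
vertex -1.872 -0.992 -2.847
vertex -1.816 -0.569 -3.715
endloop
endfacet
facet normal 0.263 0.951 -0.164
outer loop
vertex -2.48 -0.275 -3.076
vertex -1.816 -0.569 -3.715
vertex -2.716 -0.371 -4.009
endloop
endfacet
facet normal -0.426 0.905 0.015
outer loop
vertex -2.48 -0.275 -3.076
vertex -2.716 -0.371 -4.009
vertex -3.328 -0.67 -3.322
endloop
endfacet
facet normal 0.259 -0.262 0.930
outer loop
vertex -1.872 -0.992 -2.847
vertex -2.806 -1.054 -2.604
vertex -2.344 -1.829 -2.951
endloop
endfacet
facet normal -0.815 -0.025 0.579
outer loop
vertex -2.806 -1.054 -2.604
vertex -3.328 -0.67 -3.322
vertex -3.244 -1.631 -3.245
endloop
endfacet
facet normal -0.749 0.479 -0.458
outer loop
vertex -3.328 -0.67 -3.322
vertex -2.716 -0.371 -4.009
vertex -3.188 -1.208 -4.113
endloop
endfacet
facet normal 0.366 0.553 -0.748
outer loop
vertex -2.716 -0.371 -4.009
vertex -1.816 -0.569 -3.715
vertex -2.254 -1.146 -4.356
endloop
endfacet
facet normal 0.989 0.095 0.110
outer loop
vertex -1.816 -0.569 -3.715
vertex -1.872 -0.992 -2.847
vertex -1.732 -1.53 -3.638
endloop
endfacet
facet normal -0.263 -0.951 0.164
outer loop
vertex -2.58 -1.925 -3.884
vertex -2.344 -1.829 -2.951
vertex -3.244 -1.631 -3.245
endloop
endfacet
facet normal -0.648 -0.667 -0.367
outer loop
vertex -2.58 -1.925 -3.884
vertex -3.244 -1.631 -3.245
vertex -3.188 -1.208 -4.113
endloop
endfacet
facet normal -0.197 -0.446 -0.873
outer loop
vertex -2.58 -1.925 -3.884
vertex -3.188 -1.208 -4.113
vertex -2.254 -1.146 -4.356
endloop
endfacet
facet normal 0.467 -0.593 -0.656
outer loop
vertex -2.58 -1.925 -3.884
vertex -2.254 -1.146 -4.356
vertex -1.732 -1.53 -3.638
endloop
endfacet
facet normal 0.426 -0.905 -0.015
outer loop
vertex -2.58 -1.925 -3.884
vertex -1.732 -1.53 -3.638
vertex -2.344 -1.829 -2.951
endloop
endfacet
facet normal -0.366 -0.553 0.748
outer loop
vertex -3.244 -1.631 -3.245
vertex -2.344 -1.829 -2.951
vertex -2.806 -1.054 -2.604
endloop
endfacet
facet normal -0.989 -0.095 -0.110
outer loop
vertex -3.188 -1.208 -4.113
vertex -3.244 -1.631 -3.245
vertex -3.328 -0.67 -3.322
endloop
endfacet
facet normal -0.259 0.262 -0.930
outer loop
vertex -2.254 -1.146 -4.356
vertex -3.188 -1.208 -4.113
vertex -2.716 -0.371 -4.009
endloop
endfacet
facet normal 0.815 0.025 -0.579
outer loop
vertex -1.732 -1.53 -3.638
vertex -2.254 -1.146 -4.356
vertex -1.816 -0.569 -3.715
endloop
endfacet
facet normal 0.749 -0.479 0.458
outer loop
vertex -2.344 -1.829 -2.951
vertex -1.732 -1.53 -3.638
vertex -1.872 -0.992 -2.847
endloop
endfacet
facet normal 0.127 -0.837 -0.532
outer loop
vertex -2.216 0.444 0.557
vertex -3.073 0.589 0.125
vertex -2.196 0.898 -0.152
endloop
endfacet
facet normal 0.733 0.564 0.382
outer loop
vertex -2.216 0.444 0.557
vertex -2.196 0.898 -0.152
vertex -3.227 1.611 0.775
endloop
endfacet
facet normal 0.126 -0.837 -0.533
outer loop
vertex -2.196 0.898 -0.152
vertex -3.073 0.589 0.125
vertex -2.836 1.12 -0.652
endloop
endfacet
facet normal 0.445 0.877 -0.180
outer loop
vertex -2.196 0.898 -0.152
vertex -2.836 1.12 -0.652
vertex -3.227 1.611 0.775
endloop
endfacet
facet normal 0.127 -0.837 -0.533
outer loop
vertex -2.836 1.12 -0.652
vertex -3.073 0.589 0.125
vertex -3.654 0.942 -0.567
endloop
endfacet
facet normal -0.234 0.898 -0.373
outer loop
vertex -2.836 1.12 -0.652
vertex -3.654 0.942 -0.567
vertex -3.227 1.611 0.775
endloop
endfacet
facet normal 0.126 -0.837 -0.533
outer loop
vertex -3.654 0.942 -0.567
vertex -3.073 0.589 0.125
vertex -4.035 0.499 0.039
endloop
endfacet
facet normal -0.791 0.609 -0.052
outer loop
vertex -3.654 0.942 -0.567
vertex -4.035 0.499 0.039
vertex -3.227 1.611 0.775
endloop
endfacet
facet normal 0.126 -0.837 -0.532
outer loop
vertex -4.035 0.499 0.039
vertex -3.073 0.589 0.125
vertex -3.691 0.124 0.71
endloop
endfacet
facet normal -0.809 0.229 0.542
outer loop
vertex -4.035 0.499 0.039
vertex -3.691 0.124 0.71
vertex -3.227 1.611 0.775
endloop
endfacet
facet normal 0.126 -0.837 -0.532
outer loop
vertex -3.691 0.124 0.71
vertex -3.073 0.589 0.125
vertex -2.882 0.1 0.94
endloop
endfacet
facet normal -0.272 0.043 0.961
outer loop
vertex -3.691 0.124 0.71
vertex -2.882 0.1 0.94
vertex -3.227 1.611 0.775
endloop
endfacet
facet normal 0.127 -0.837 -0.532
outer loop
vertex -2.882 0.1 0.94
vertex -3.073 0.589 0.125
vertex -2.216 0.444 0.557
endloop
endfacet
facet normal 0.413 0.192 0.890
outer loop
vertex -2.882 0.1 0.94
vertex -2.216 0.444 0.557
vertex -3.227 1.611 0.775
endloop
endfacet

endsolid


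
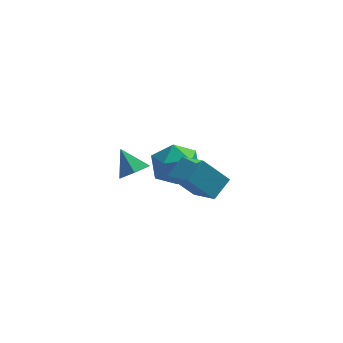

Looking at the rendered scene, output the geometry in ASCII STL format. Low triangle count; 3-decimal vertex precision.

solid 
facet normal -0.712 0.701 -0.035
outer loop
vertex -1.088 1.866 -3.807
vertex -1.449 1.553 -2.73
vertex -0.624 2.384 -2.857
endloop
endfacet
facet normal -0.143 0.897 -0.419
outer loop
vertex -1.088 1.866 -3.807
vertex -0.624 2.384 -2.857
vertex 0.07 2.074 -3.756
endloop
endfacet
facet normal -0.031 0.398 -0.917
outer loop
vertex -1.088 1.866 -3.807
vertex 0.07 2.074 -3.756
vertex -0.326 1.052 -4.186
endloop
endfacet
facet normal -0.531 -0.106 -0.841
outer loop
vertex -1.088 1.866 -3.807
vertex -0.326 1.052 -4.186
vertex -1.265 0.73 -3.552
endloop
endfacet
facet normal -0.952 0.082 -0.295
outer loop
vertex -1.088 1.866 -3.807
vertex -1.265 0.73 -3.552
vertex -1.449 1.553 -2.73
endloop
endfacet
facet normal 0.424 0.906 0.015
outer loop
vertex 0.07 2.074 -3.756
vertex -0.624 2.384 -2.857
vertex 0.425 1.89 -2.648
endloop
endfacet
facet normal -0.497 0.590 0.636
outer loop
vertex -0.624 2.384 -2.857
vertex -1.449 1.553 -2.73
vertex -0.514 1.568 -2.014
endloop
endfacet
facet normal -0.885 -0.413 0.215
outer loop
vertex -1.449 1.553 -2.73
vertex -1.265 0.73 -3.552
vertex -0.91 0.546 -2.444
endloop
endfacet
facet normal -0.205 -0.717 -0.667
outer loop
vertex -1.265 0.73 -3.552
vertex -0.326 1.052 -4.186
vertex -0.216 0.236 -3.343
endloop
endfacet
facet normal 0.604 0.099 -0.791
outer loop
vertex -0.326 1.052 -4.186
vertex 0.07 2.074 -3.756
vertex 0.609 1.067 -3.47
endloop
endfacet
facet normal 0.531 0.106 0.841
outer loop
vertex 0.248 0.754 -2.393
vertex 0.425 1.89 -2.648
vertex -0.514 1.568 -2.014
endloop
endfacet
facet normal 0.031 -0.398 0.917
outer loop
vertex 0.248 0.754 -2.393
vertex -0.514 1.568 -2.014
vertex -0.91 0.546 -2.444
endloop
endfacet
facet normal 0.143 -0.897 0.419
outer loop
vertex 0.248 0.754 -2.393
vertex -0.91 0.546 -2.444
vertex -0.216 0.236 -3.343
endloop
endfacet
facet normal 0.712 -0.701 0.035
outer loop
vertex 0.248 0.754 -2.393
vertex -0.216 0.236 -3.343
vertex 0.609 1.067 -3.47
endloop
endfacet
facet normal 0.952 -0.082 0.295
outer loop
vertex 0.248 0.754 -2.393
vertex 0.609 1.067 -3.47
vertex 0.425 1.89 -2.648
endloop
endfacet
facet normal 0.205 0.717 0.667
outer loop
vertex -0.514 1.568 -2.014
vertex 0.425 1.89 -2.648
vertex -0.624 2.384 -2.857
endloop
endfacet
facet normal -0.604 -0.099 0.791
outer loop
vertex -0.91 0.546 -2.444
vertex -0.514 1.568 -2.014
vertex -1.449 1.553 -2.73
endloop
endfacet
facet normal -0.424 -0.906 -0.015
outer loop
vertex -0.216 0.236 -3.343
vertex -0.91 0.546 -2.444
vertex -1.265 0.73 -3.552
endloop
endfacet
facet normal 0.497 -0.590 -0.636
outer loop
vertex 0.609 1.067 -3.47
vertex -0.216 0.236 -3.343
vertex -0.326 1.052 -4.186
endloop
endfacet
facet normal 0.885 0.413 -0.215
outer loop
vertex 0.425 1.89 -2.648
vertex 0.609 1.067 -3.47
vertex 0.07 2.074 -3.756
endloop
endfacet
facet normal -0.676 -0.020 0.737
outer loop
vertex 0.133 -4.406 0.538
vertex 0.73 -3.646 1.106
vertex -0.671 -3.245 -0.169
endloop
endfacet
facet normal -0.533 -0.678 -0.507
outer loop
vertex 0.39 -3.214 -1.326
vertex 0.133 -4.406 0.538
vertex -0.671 -3.245 -0.169
endloop
endfacet
facet normal -0.676 -0.019 0.737
outer loop
vertex -0.671 -3.245 -0.169
vertex 0.73 -3.646 1.106
vertex -0.075 -2.485 0.398
endloop
endfacet
facet normal -0.510 0.734 -0.448
outer loop
vertex -0.075 -2.485 0.398
vertex 0.39 -3.214 -1.326
vertex -0.671 -3.245 -0.169
endloop
endfacet
facet normal 0.510 -0.735 0.448
outer loop
vertex 0.133 -4.406 0.538
vertex 1.791 -3.615 -0.051
vertex 0.73 -3.646 1.106
endloop
endfacet
facet normal -0.532 -0.678 -0.507
outer loop
vertex 1.195 -4.375 -0.618
vertex 0.133 -4.406 0.538
vertex 0.39 -3.214 -1.326
endloop
endfacet
facet normal 0.510 -0.734 0.448
outer loop
vertex 1.195 -4.375 -0.618
vertex 1.791 -3.615 -0.051
vertex 0.133 -4.406 0.538
endloop
endfacet
facet normal 0.533 0.678 0.507
outer loop
vertex 0.73 -3.646 1.106
vertex 1.791 -3.615 -0.051
vertex -0.075 -2.485 0.398
endloop
endfacet
facet normal -0.509 0.735 -0.448
outer loop
vertex 0.987 -2.454 -0.758
vertex 0.39 -3.214 -1.326
vertex -0.075 -2.485 0.398
endloop
endfacet
facet normal 0.532 0.678 0.507
outer loop
vertex -0.075 -2.485 0.398
vertex 1.791 -3.615 -0.051
vertex 0.987 -2.454 -0.758
endloop
endfacet
facet normal 0.676 0.020 -0.737
outer loop
vertex 0.987 -2.454 -0.758
vertex 1.195 -4.375 -0.618
vertex 0.39 -3.214 -1.326
endloop
endfacet
facet normal 0.676 0.020 -0.737
outer loop
vertex 1.791 -3.615 -0.051
vertex 1.195 -4.375 -0.618
vertex 0.987 -2.454 -0.758
endloop
endfacet
facet normal 0.463 -0.519 -0.718
outer loop
vertex -1.332 -3.935 0.978
vertex -1.917 -3.826 0.522
vertex -1.352 -3.334 0.531
endloop
endfacet
facet normal 0.564 0.505 0.654
outer loop
vertex -1.332 -3.935 0.978
vertex -1.352 -3.334 0.531
vertex -2.483 -3.194 1.398
endloop
endfacet
facet normal 0.463 -0.519 -0.718
outer loop
vertex -1.352 -3.334 0.531
vertex -1.917 -3.826 0.522
vertex -1.937 -3.225 0.075
endloop
endfacet
facet normal 0.153 0.987 0.040
outer loop
vertex -1.352 -3.334 0.531
vertex -1.937 -3.225 0.075
vertex -2.483 -3.194 1.398
endloop
endfacet
facet normal 0.463 -0.519 -0.718
outer loop
vertex -1.937 -3.225 0.075
vertex -1.917 -3.826 0.522
vertex -2.502 -3.717 0.066
endloop
endfacet
facet normal -0.629 0.727 -0.276
outer loop
vertex -1.937 -3.225 0.075
vertex -2.502 -3.717 0.066
vertex -2.483 -3.194 1.398
endloop
endfacet
facet normal 0.464 -0.518 -0.719
outer loop
vertex -2.502 -3.717 0.066
vertex -1.917 -3.826 0.522
vertex -2.482 -4.319 0.513
endloop
endfacet
facet normal -1.000 -0.018 0.021
outer loop
vertex -2.502 -3.717 0.066
vertex -2.482 -4.319 0.513
vertex -2.483 -3.194 1.398
endloop
endfacet
facet normal 0.464 -0.518 -0.719
outer loop
vertex -2.482 -4.319 0.513
vertex -1.917 -3.826 0.522
vertex -1.897 -4.428 0.969
endloop
endfacet
facet normal -0.588 -0.500 0.635
outer loop
vertex -2.482 -4.319 0.513
vertex -1.897 -4.428 0.969
vertex -2.483 -3.194 1.398
endloop
endfacet
facet normal 0.464 -0.518 -0.719
outer loop
vertex -1.897 -4.428 0.969
vertex -1.917 -3.826 0.522
vertex -1.332 -3.935 0.978
endloop
endfacet
facet normal 0.193 -0.239 0.952
outer loop
vertex -1.897 -4.428 0.969
vertex -1.332 -3.935 0.978
vertex -2.483 -3.194 1.398
endloop
endfacet

endsolid


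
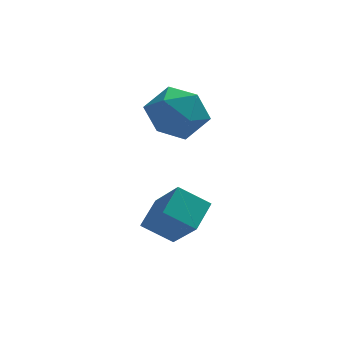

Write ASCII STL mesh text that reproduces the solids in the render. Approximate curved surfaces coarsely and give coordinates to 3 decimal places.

solid 
facet normal -0.665 0.138 0.734
outer loop
vertex -2.086 2.763 2.202
vertex -1.491 2.009 2.883
vertex -1.228 3.157 2.905
endloop
endfacet
facet normal -0.604 0.724 0.332
outer loop
vertex -2.086 2.763 2.202
vertex -1.228 3.157 2.905
vertex -1.329 3.575 1.809
endloop
endfacet
facet normal -0.764 0.547 -0.341
outer loop
vertex -2.086 2.763 2.202
vertex -1.329 3.575 1.809
vertex -1.654 2.685 1.109
endloop
endfacet
facet normal -0.923 -0.147 -0.354
outer loop
vertex -2.086 2.763 2.202
vertex -1.654 2.685 1.109
vertex -1.755 1.718 1.773
endloop
endfacet
facet normal -0.862 -0.400 0.310
outer loop
vertex -2.086 2.763 2.202
vertex -1.755 1.718 1.773
vertex -1.491 2.009 2.883
endloop
endfacet
facet normal 0.078 0.934 0.349
outer loop
vertex -1.329 3.575 1.809
vertex -1.228 3.157 2.905
vertex -0.265 3.322 2.247
endloop
endfacet
facet normal -0.020 -0.014 1.000
outer loop
vertex -1.228 3.157 2.905
vertex -1.491 2.009 2.883
vertex -0.366 2.355 2.911
endloop
endfacet
facet normal -0.340 -0.887 0.313
outer loop
vertex -1.491 2.009 2.883
vertex -1.755 1.718 1.773
vertex -0.691 1.465 2.211
endloop
endfacet
facet normal -0.439 -0.477 -0.762
outer loop
vertex -1.755 1.718 1.773
vertex -1.654 2.685 1.109
vertex -0.792 1.883 1.115
endloop
endfacet
facet normal -0.181 0.648 -0.740
outer loop
vertex -1.654 2.685 1.109
vertex -1.329 3.575 1.809
vertex -0.529 3.031 1.137
endloop
endfacet
facet normal 0.923 0.147 0.354
outer loop
vertex 0.066 2.277 1.818
vertex -0.265 3.322 2.247
vertex -0.366 2.355 2.911
endloop
endfacet
facet normal 0.764 -0.547 0.341
outer loop
vertex 0.066 2.277 1.818
vertex -0.366 2.355 2.911
vertex -0.691 1.465 2.211
endloop
endfacet
facet normal 0.604 -0.724 -0.332
outer loop
vertex 0.066 2.277 1.818
vertex -0.691 1.465 2.211
vertex -0.792 1.883 1.115
endloop
endfacet
facet normal 0.665 -0.138 -0.734
outer loop
vertex 0.066 2.277 1.818
vertex -0.792 1.883 1.115
vertex -0.529 3.031 1.137
endloop
endfacet
facet normal 0.862 0.400 -0.310
outer loop
vertex 0.066 2.277 1.818
vertex -0.529 3.031 1.137
vertex -0.265 3.322 2.247
endloop
endfacet
facet normal 0.439 0.477 0.762
outer loop
vertex -0.366 2.355 2.911
vertex -0.265 3.322 2.247
vertex -1.228 3.157 2.905
endloop
endfacet
facet normal 0.181 -0.648 0.740
outer loop
vertex -0.691 1.465 2.211
vertex -0.366 2.355 2.911
vertex -1.491 2.009 2.883
endloop
endfacet
facet normal -0.078 -0.934 -0.349
outer loop
vertex -0.792 1.883 1.115
vertex -0.691 1.465 2.211
vertex -1.755 1.718 1.773
endloop
endfacet
facet normal 0.020 0.014 -1.000
outer loop
vertex -0.529 3.031 1.137
vertex -0.792 1.883 1.115
vertex -1.654 2.685 1.109
endloop
endfacet
facet normal 0.340 0.887 -0.313
outer loop
vertex -0.265 3.322 2.247
vertex -0.529 3.031 1.137
vertex -1.329 3.575 1.809
endloop
endfacet
facet normal -0.818 0.170 0.549
outer loop
vertex -1.253 -0.609 0.41
vertex -1.876 0.467 -0.85
vertex -1.808 -1.555 -0.124
endloop
endfacet
facet normal 0.351 -0.608 0.712
outer loop
vertex -0.784 -1.767 -0.81
vertex -1.253 -0.609 0.41
vertex -1.808 -1.555 -0.124
endloop
endfacet
facet normal -0.819 0.170 0.549
outer loop
vertex -1.808 -1.555 -0.124
vertex -1.876 0.467 -0.85
vertex -2.43 -0.479 -1.384
endloop
endfacet
facet normal -0.454 -0.776 -0.438
outer loop
vertex -2.43 -0.479 -1.384
vertex -0.784 -1.767 -0.81
vertex -1.808 -1.555 -0.124
endloop
endfacet
facet normal 0.454 0.776 0.438
outer loop
vertex -1.253 -0.609 0.41
vertex -0.852 0.255 -1.536
vertex -1.876 0.467 -0.85
endloop
endfacet
facet normal 0.352 -0.608 0.712
outer loop
vertex -0.23 -0.821 -0.276
vertex -1.253 -0.609 0.41
vertex -0.784 -1.767 -0.81
endloop
endfacet
facet normal 0.454 0.776 0.438
outer loop
vertex -0.23 -0.821 -0.276
vertex -0.852 0.255 -1.536
vertex -1.253 -0.609 0.41
endloop
endfacet
facet normal -0.351 0.608 -0.712
outer loop
vertex -1.876 0.467 -0.85
vertex -0.852 0.255 -1.536
vertex -2.43 -0.479 -1.384
endloop
endfacet
facet normal -0.454 -0.776 -0.438
outer loop
vertex -1.407 -0.691 -2.07
vertex -0.784 -1.767 -0.81
vertex -2.43 -0.479 -1.384
endloop
endfacet
facet normal -0.351 0.608 -0.712
outer loop
vertex -2.43 -0.479 -1.384
vertex -0.852 0.255 -1.536
vertex -1.407 -0.691 -2.07
endloop
endfacet
facet normal 0.818 -0.169 -0.549
outer loop
vertex -1.407 -0.691 -2.07
vertex -0.23 -0.821 -0.276
vertex -0.784 -1.767 -0.81
endloop
endfacet
facet normal 0.818 -0.170 -0.549
outer loop
vertex -0.852 0.255 -1.536
vertex -0.23 -0.821 -0.276
vertex -1.407 -0.691 -2.07
endloop
endfacet

endsolid


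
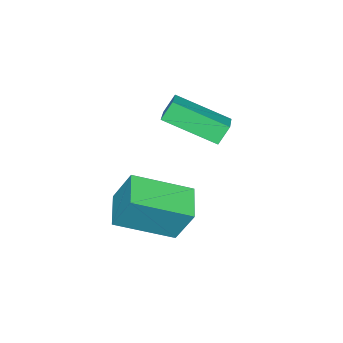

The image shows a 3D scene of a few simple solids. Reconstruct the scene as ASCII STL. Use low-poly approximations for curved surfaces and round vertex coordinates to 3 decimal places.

solid 
facet normal -0.595 0.703 -0.390
outer loop
vertex -0.887 -0.824 -1.404
vertex 0.173 -0.108 -1.729
vertex -0.831 -1.499 -2.708
endloop
endfacet
facet normal -0.803 -0.542 0.246
outer loop
vertex 0.447 -3.012 -1.871
vertex -0.887 -0.824 -1.404
vertex -0.831 -1.499 -2.708
endloop
endfacet
facet normal -0.595 0.703 -0.389
outer loop
vertex -0.831 -1.499 -2.708
vertex 0.173 -0.108 -1.729
vertex 0.229 -0.783 -3.034
endloop
endfacet
facet normal 0.037 -0.459 -0.887
outer loop
vertex 0.229 -0.783 -3.034
vertex 0.447 -3.012 -1.871
vertex -0.831 -1.499 -2.708
endloop
endfacet
facet normal -0.038 0.459 0.888
outer loop
vertex -0.887 -0.824 -1.404
vertex 1.451 -1.621 -0.892
vertex 0.173 -0.108 -1.729
endloop
endfacet
facet normal -0.803 -0.542 0.246
outer loop
vertex 0.391 -2.337 -0.566
vertex -0.887 -0.824 -1.404
vertex 0.447 -3.012 -1.871
endloop
endfacet
facet normal -0.038 0.460 0.887
outer loop
vertex 0.391 -2.337 -0.566
vertex 1.451 -1.621 -0.892
vertex -0.887 -0.824 -1.404
endloop
endfacet
facet normal 0.803 0.542 -0.246
outer loop
vertex 0.173 -0.108 -1.729
vertex 1.451 -1.621 -0.892
vertex 0.229 -0.783 -3.034
endloop
endfacet
facet normal 0.038 -0.459 -0.887
outer loop
vertex 1.507 -2.296 -2.196
vertex 0.447 -3.012 -1.871
vertex 0.229 -0.783 -3.034
endloop
endfacet
facet normal 0.803 0.542 -0.246
outer loop
vertex 0.229 -0.783 -3.034
vertex 1.451 -1.621 -0.892
vertex 1.507 -2.296 -2.196
endloop
endfacet
facet normal 0.595 -0.703 0.389
outer loop
vertex 1.507 -2.296 -2.196
vertex 0.391 -2.337 -0.566
vertex 0.447 -3.012 -1.871
endloop
endfacet
facet normal 0.595 -0.703 0.390
outer loop
vertex 1.451 -1.621 -0.892
vertex 0.391 -2.337 -0.566
vertex 1.507 -2.296 -2.196
endloop
endfacet
facet normal -0.499 0.228 0.836
outer loop
vertex -3.157 -3.082 0.838
vertex -2.186 -2.521 1.264
vertex -3.798 -1.314 -0.027
endloop
endfacet
facet normal -0.810 -0.467 -0.355
outer loop
vertex -3.394 -1.499 -0.704
vertex -3.157 -3.082 0.838
vertex -3.798 -1.314 -0.027
endloop
endfacet
facet normal -0.499 0.228 0.836
outer loop
vertex -3.798 -1.314 -0.027
vertex -2.186 -2.521 1.264
vertex -2.827 -0.753 0.399
endloop
endfacet
facet normal -0.310 0.854 -0.418
outer loop
vertex -2.827 -0.753 0.399
vertex -3.394 -1.499 -0.704
vertex -3.798 -1.314 -0.027
endloop
endfacet
facet normal 0.310 -0.854 0.418
outer loop
vertex -3.157 -3.082 0.838
vertex -1.782 -2.706 0.587
vertex -2.186 -2.521 1.264
endloop
endfacet
facet normal -0.810 -0.467 -0.355
outer loop
vertex -2.753 -3.267 0.161
vertex -3.157 -3.082 0.838
vertex -3.394 -1.499 -0.704
endloop
endfacet
facet normal 0.310 -0.854 0.418
outer loop
vertex -2.753 -3.267 0.161
vertex -1.782 -2.706 0.587
vertex -3.157 -3.082 0.838
endloop
endfacet
facet normal 0.810 0.467 0.355
outer loop
vertex -2.186 -2.521 1.264
vertex -1.782 -2.706 0.587
vertex -2.827 -0.753 0.399
endloop
endfacet
facet normal -0.310 0.854 -0.418
outer loop
vertex -2.423 -0.938 -0.278
vertex -3.394 -1.499 -0.704
vertex -2.827 -0.753 0.399
endloop
endfacet
facet normal 0.810 0.467 0.355
outer loop
vertex -2.827 -0.753 0.399
vertex -1.782 -2.706 0.587
vertex -2.423 -0.938 -0.278
endloop
endfacet
facet normal 0.499 -0.228 -0.836
outer loop
vertex -2.423 -0.938 -0.278
vertex -2.753 -3.267 0.161
vertex -3.394 -1.499 -0.704
endloop
endfacet
facet normal 0.499 -0.228 -0.836
outer loop
vertex -1.782 -2.706 0.587
vertex -2.753 -3.267 0.161
vertex -2.423 -0.938 -0.278
endloop
endfacet

endsolid


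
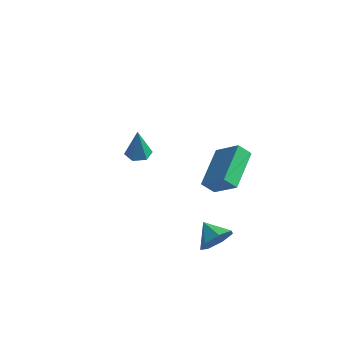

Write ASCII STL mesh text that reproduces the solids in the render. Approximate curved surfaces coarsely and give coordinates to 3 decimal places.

solid 
facet normal 0.747 -0.552 -0.370
outer loop
vertex 3.656 -2.689 0.014
vertex 3.091 -3.036 -0.609
vertex 3.612 -2.292 -0.667
endloop
endfacet
facet normal 0.118 0.861 0.494
outer loop
vertex 3.656 -2.689 0.014
vertex 3.612 -2.292 -0.667
vertex 2.209 -2.384 -0.171
endloop
endfacet
facet normal 0.747 -0.552 -0.371
outer loop
vertex 3.612 -2.292 -0.667
vertex 3.091 -3.036 -0.609
vertex 3.175 -2.455 -1.304
endloop
endfacet
facet normal -0.123 0.978 -0.166
outer loop
vertex 3.612 -2.292 -0.667
vertex 3.175 -2.455 -1.304
vertex 2.209 -2.384 -0.171
endloop
endfacet
facet normal 0.747 -0.552 -0.371
outer loop
vertex 3.175 -2.455 -1.304
vertex 3.091 -3.036 -0.609
vertex 2.675 -3.055 -1.418
endloop
endfacet
facet normal -0.592 0.596 -0.542
outer loop
vertex 3.175 -2.455 -1.304
vertex 2.675 -3.055 -1.418
vertex 2.209 -2.384 -0.171
endloop
endfacet
facet normal 0.747 -0.552 -0.371
outer loop
vertex 2.675 -3.055 -1.418
vertex 3.091 -3.036 -0.609
vertex 2.488 -3.641 -0.922
endloop
endfacet
facet normal -0.936 0.002 -0.351
outer loop
vertex 2.675 -3.055 -1.418
vertex 2.488 -3.641 -0.922
vertex 2.209 -2.384 -0.171
endloop
endfacet
facet normal 0.747 -0.552 -0.371
outer loop
vertex 2.488 -3.641 -0.922
vertex 3.091 -3.036 -0.609
vertex 2.755 -3.771 -0.191
endloop
endfacet
facet normal -0.896 -0.357 0.264
outer loop
vertex 2.488 -3.641 -0.922
vertex 2.755 -3.771 -0.191
vertex 2.209 -2.384 -0.171
endloop
endfacet
facet normal 0.747 -0.552 -0.370
outer loop
vertex 2.755 -3.771 -0.191
vertex 3.091 -3.036 -0.609
vertex 3.275 -3.347 0.226
endloop
endfacet
facet normal -0.502 -0.210 0.839
outer loop
vertex 2.755 -3.771 -0.191
vertex 3.275 -3.347 0.226
vertex 2.209 -2.384 -0.171
endloop
endfacet
facet normal 0.747 -0.552 -0.370
outer loop
vertex 3.275 -3.347 0.226
vertex 3.091 -3.036 -0.609
vertex 3.656 -2.689 0.014
endloop
endfacet
facet normal -0.050 0.333 0.942
outer loop
vertex 3.275 -3.347 0.226
vertex 3.656 -2.689 0.014
vertex 2.209 -2.384 -0.171
endloop
endfacet
facet normal -0.707 0.199 -0.678
outer loop
vertex 1.954 -1.99 2.351
vertex 1.992 0.073 2.918
vertex 2.541 -1.844 1.782
endloop
endfacet
facet normal -0.017 -0.964 -0.265
outer loop
vertex 3.708 -2.173 2.902
vertex 1.954 -1.99 2.351
vertex 2.541 -1.844 1.782
endloop
endfacet
facet normal -0.707 0.199 -0.678
outer loop
vertex 2.541 -1.844 1.782
vertex 1.992 0.073 2.918
vertex 2.579 0.219 2.349
endloop
endfacet
facet normal 0.707 0.175 -0.685
outer loop
vertex 2.579 0.219 2.349
vertex 3.708 -2.173 2.902
vertex 2.541 -1.844 1.782
endloop
endfacet
facet normal -0.707 -0.175 0.685
outer loop
vertex 1.954 -1.99 2.351
vertex 3.159 -0.256 4.038
vertex 1.992 0.073 2.918
endloop
endfacet
facet normal -0.017 -0.964 -0.265
outer loop
vertex 3.121 -2.319 3.471
vertex 1.954 -1.99 2.351
vertex 3.708 -2.173 2.902
endloop
endfacet
facet normal -0.707 -0.175 0.685
outer loop
vertex 3.121 -2.319 3.471
vertex 3.159 -0.256 4.038
vertex 1.954 -1.99 2.351
endloop
endfacet
facet normal 0.017 0.964 0.265
outer loop
vertex 1.992 0.073 2.918
vertex 3.159 -0.256 4.038
vertex 2.579 0.219 2.349
endloop
endfacet
facet normal 0.707 0.175 -0.685
outer loop
vertex 3.746 -0.11 3.469
vertex 3.708 -2.173 2.902
vertex 2.579 0.219 2.349
endloop
endfacet
facet normal 0.017 0.964 0.265
outer loop
vertex 2.579 0.219 2.349
vertex 3.159 -0.256 4.038
vertex 3.746 -0.11 3.469
endloop
endfacet
facet normal 0.707 -0.199 0.678
outer loop
vertex 3.746 -0.11 3.469
vertex 3.121 -2.319 3.471
vertex 3.708 -2.173 2.902
endloop
endfacet
facet normal 0.707 -0.199 0.678
outer loop
vertex 3.159 -0.256 4.038
vertex 3.121 -2.319 3.471
vertex 3.746 -0.11 3.469
endloop
endfacet
facet normal 0.031 -0.044 -0.999
outer loop
vertex -2.462 3.735 -2.422
vertex -3.104 3.433 -2.429
vertex -3.044 4.14 -2.458
endloop
endfacet
facet normal 0.526 0.785 0.326
outer loop
vertex -2.462 3.735 -2.422
vertex -3.044 4.14 -2.458
vertex -3.156 3.507 -0.751
endloop
endfacet
facet normal 0.031 -0.044 -0.999
outer loop
vertex -3.044 4.14 -2.458
vertex -3.104 3.433 -2.429
vertex -3.687 3.837 -2.465
endloop
endfacet
facet normal -0.410 0.864 0.293
outer loop
vertex -3.044 4.14 -2.458
vertex -3.687 3.837 -2.465
vertex -3.156 3.507 -0.751
endloop
endfacet
facet normal 0.030 -0.045 -0.999
outer loop
vertex -3.687 3.837 -2.465
vertex -3.104 3.433 -2.429
vertex -3.747 3.131 -2.435
endloop
endfacet
facet normal -0.946 0.094 0.311
outer loop
vertex -3.687 3.837 -2.465
vertex -3.747 3.131 -2.435
vertex -3.156 3.507 -0.751
endloop
endfacet
facet normal 0.030 -0.045 -0.999
outer loop
vertex -3.747 3.131 -2.435
vertex -3.104 3.433 -2.429
vertex -3.164 2.726 -2.399
endloop
endfacet
facet normal -0.547 -0.755 0.361
outer loop
vertex -3.747 3.131 -2.435
vertex -3.164 2.726 -2.399
vertex -3.156 3.507 -0.751
endloop
endfacet
facet normal 0.031 -0.045 -0.999
outer loop
vertex -3.164 2.726 -2.399
vertex -3.104 3.433 -2.429
vertex -2.522 3.029 -2.393
endloop
endfacet
facet normal 0.389 -0.833 0.393
outer loop
vertex -3.164 2.726 -2.399
vertex -2.522 3.029 -2.393
vertex -3.156 3.507 -0.751
endloop
endfacet
facet normal 0.031 -0.044 -0.999
outer loop
vertex -2.522 3.029 -2.393
vertex -3.104 3.433 -2.429
vertex -2.462 3.735 -2.422
endloop
endfacet
facet normal 0.925 -0.063 0.375
outer loop
vertex -2.522 3.029 -2.393
vertex -2.462 3.735 -2.422
vertex -3.156 3.507 -0.751
endloop
endfacet

endsolid


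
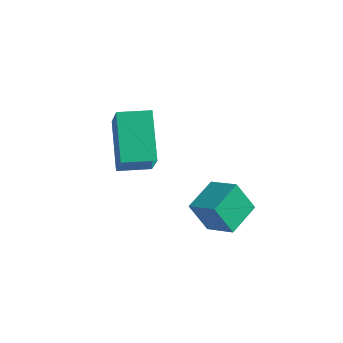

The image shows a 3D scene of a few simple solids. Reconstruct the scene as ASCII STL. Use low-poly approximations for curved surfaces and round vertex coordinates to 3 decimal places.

solid 
facet normal -0.829 -0.557 0.049
outer loop
vertex -1.263 3.101 3.224
vertex -1.901 3.915 1.666
vertex -0.294 1.551 2.019
endloop
endfacet
facet normal 0.341 -0.435 0.833
outer loop
vertex 0.801 2.285 1.954
vertex -1.263 3.101 3.224
vertex -0.294 1.551 2.019
endloop
endfacet
facet normal -0.829 -0.556 0.049
outer loop
vertex -0.294 1.551 2.019
vertex -1.901 3.915 1.666
vertex -0.932 2.364 0.46
endloop
endfacet
facet normal 0.442 -0.708 -0.550
outer loop
vertex -0.932 2.364 0.46
vertex 0.801 2.285 1.954
vertex -0.294 1.551 2.019
endloop
endfacet
facet normal -0.442 0.708 0.551
outer loop
vertex -1.263 3.101 3.224
vertex -0.806 4.649 1.601
vertex -1.901 3.915 1.666
endloop
endfacet
facet normal 0.341 -0.435 0.833
outer loop
vertex -0.168 3.836 3.16
vertex -1.263 3.101 3.224
vertex 0.801 2.285 1.954
endloop
endfacet
facet normal -0.443 0.708 0.550
outer loop
vertex -0.168 3.836 3.16
vertex -0.806 4.649 1.601
vertex -1.263 3.101 3.224
endloop
endfacet
facet normal -0.341 0.435 -0.833
outer loop
vertex -1.901 3.915 1.666
vertex -0.806 4.649 1.601
vertex -0.932 2.364 0.46
endloop
endfacet
facet normal 0.443 -0.707 -0.551
outer loop
vertex 0.163 3.099 0.396
vertex 0.801 2.285 1.954
vertex -0.932 2.364 0.46
endloop
endfacet
facet normal -0.341 0.435 -0.833
outer loop
vertex -0.932 2.364 0.46
vertex -0.806 4.649 1.601
vertex 0.163 3.099 0.396
endloop
endfacet
facet normal 0.830 0.556 -0.049
outer loop
vertex 0.163 3.099 0.396
vertex -0.168 3.836 3.16
vertex 0.801 2.285 1.954
endloop
endfacet
facet normal 0.829 0.557 -0.049
outer loop
vertex -0.806 4.649 1.601
vertex -0.168 3.836 3.16
vertex 0.163 3.099 0.396
endloop
endfacet
facet normal -0.847 0.224 -0.483
outer loop
vertex 2.12 2.15 -0.098
vertex 2.346 3.569 0.164
vertex 2.823 2.256 -1.281
endloop
endfacet
facet normal -0.155 -0.971 -0.179
outer loop
vertex 3.974 1.951 -0.624
vertex 2.12 2.15 -0.098
vertex 2.823 2.256 -1.281
endloop
endfacet
facet normal -0.847 0.224 -0.483
outer loop
vertex 2.823 2.256 -1.281
vertex 2.346 3.569 0.164
vertex 3.049 3.675 -1.019
endloop
endfacet
facet normal 0.510 0.077 -0.857
outer loop
vertex 3.049 3.675 -1.019
vertex 3.974 1.951 -0.624
vertex 2.823 2.256 -1.281
endloop
endfacet
facet normal -0.510 -0.077 0.857
outer loop
vertex 2.12 2.15 -0.098
vertex 3.497 3.264 0.821
vertex 2.346 3.569 0.164
endloop
endfacet
facet normal -0.155 -0.971 -0.179
outer loop
vertex 3.271 1.845 0.559
vertex 2.12 2.15 -0.098
vertex 3.974 1.951 -0.624
endloop
endfacet
facet normal -0.510 -0.077 0.857
outer loop
vertex 3.271 1.845 0.559
vertex 3.497 3.264 0.821
vertex 2.12 2.15 -0.098
endloop
endfacet
facet normal 0.155 0.971 0.179
outer loop
vertex 2.346 3.569 0.164
vertex 3.497 3.264 0.821
vertex 3.049 3.675 -1.019
endloop
endfacet
facet normal 0.510 0.077 -0.857
outer loop
vertex 4.2 3.37 -0.362
vertex 3.974 1.951 -0.624
vertex 3.049 3.675 -1.019
endloop
endfacet
facet normal 0.155 0.971 0.179
outer loop
vertex 3.049 3.675 -1.019
vertex 3.497 3.264 0.821
vertex 4.2 3.37 -0.362
endloop
endfacet
facet normal 0.847 -0.224 0.483
outer loop
vertex 4.2 3.37 -0.362
vertex 3.271 1.845 0.559
vertex 3.974 1.951 -0.624
endloop
endfacet
facet normal 0.847 -0.224 0.483
outer loop
vertex 3.497 3.264 0.821
vertex 3.271 1.845 0.559
vertex 4.2 3.37 -0.362
endloop
endfacet

endsolid


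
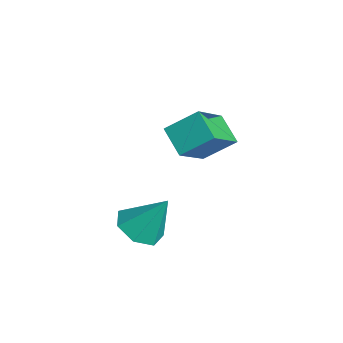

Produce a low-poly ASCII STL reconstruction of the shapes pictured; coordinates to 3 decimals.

solid 
facet normal -0.835 -0.169 0.523
outer loop
vertex -0.725 1.997 1.133
vertex -1.701 3.15 -0.052
vertex -1.019 0.903 0.31
endloop
endfacet
facet normal 0.508 -0.601 0.617
outer loop
vertex 0.001 1.11 -0.328
vertex -0.725 1.997 1.133
vertex -1.019 0.903 0.31
endloop
endfacet
facet normal -0.836 -0.169 0.523
outer loop
vertex -1.019 0.903 0.31
vertex -1.701 3.15 -0.052
vertex -1.994 2.056 -0.875
endloop
endfacet
facet normal -0.209 -0.781 -0.588
outer loop
vertex -1.994 2.056 -0.875
vertex 0.001 1.11 -0.328
vertex -1.019 0.903 0.31
endloop
endfacet
facet normal 0.209 0.781 0.588
outer loop
vertex -0.725 1.997 1.133
vertex -0.681 3.357 -0.69
vertex -1.701 3.15 -0.052
endloop
endfacet
facet normal 0.508 -0.600 0.617
outer loop
vertex 0.294 2.204 0.495
vertex -0.725 1.997 1.133
vertex 0.001 1.11 -0.328
endloop
endfacet
facet normal 0.209 0.781 0.588
outer loop
vertex 0.294 2.204 0.495
vertex -0.681 3.357 -0.69
vertex -0.725 1.997 1.133
endloop
endfacet
facet normal -0.508 0.601 -0.617
outer loop
vertex -1.701 3.15 -0.052
vertex -0.681 3.357 -0.69
vertex -1.994 2.056 -0.875
endloop
endfacet
facet normal -0.209 -0.781 -0.588
outer loop
vertex -0.975 2.263 -1.513
vertex 0.001 1.11 -0.328
vertex -1.994 2.056 -0.875
endloop
endfacet
facet normal -0.508 0.601 -0.617
outer loop
vertex -1.994 2.056 -0.875
vertex -0.681 3.357 -0.69
vertex -0.975 2.263 -1.513
endloop
endfacet
facet normal 0.835 0.170 -0.523
outer loop
vertex -0.975 2.263 -1.513
vertex 0.294 2.204 0.495
vertex 0.001 1.11 -0.328
endloop
endfacet
facet normal 0.835 0.169 -0.523
outer loop
vertex -0.681 3.357 -0.69
vertex 0.294 2.204 0.495
vertex -0.975 2.263 -1.513
endloop
endfacet
facet normal -0.261 -0.477 -0.839
outer loop
vertex 3.377 -1.482 -1.246
vertex 2.613 -1.045 -1.257
vertex 3.38 -0.819 -1.624
endloop
endfacet
facet normal 0.984 0.086 0.158
outer loop
vertex 3.377 -1.482 -1.246
vertex 3.38 -0.819 -1.624
vertex 3.047 -0.255 0.137
endloop
endfacet
facet normal -0.261 -0.476 -0.840
outer loop
vertex 3.38 -0.819 -1.624
vertex 2.613 -1.045 -1.257
vertex 2.806 -0.326 -1.725
endloop
endfacet
facet normal 0.659 0.744 -0.114
outer loop
vertex 3.38 -0.819 -1.624
vertex 2.806 -0.326 -1.725
vertex 3.047 -0.255 0.137
endloop
endfacet
facet normal -0.261 -0.476 -0.840
outer loop
vertex 2.806 -0.326 -1.725
vertex 2.613 -1.045 -1.257
vertex 2.087 -0.374 -1.474
endloop
endfacet
facet normal -0.076 0.997 -0.028
outer loop
vertex 2.806 -0.326 -1.725
vertex 2.087 -0.374 -1.474
vertex 3.047 -0.255 0.137
endloop
endfacet
facet normal -0.261 -0.476 -0.839
outer loop
vertex 2.087 -0.374 -1.474
vertex 2.613 -1.045 -1.257
vertex 1.764 -0.928 -1.059
endloop
endfacet
facet normal -0.670 0.654 0.351
outer loop
vertex 2.087 -0.374 -1.474
vertex 1.764 -0.928 -1.059
vertex 3.047 -0.255 0.137
endloop
endfacet
facet normal -0.261 -0.477 -0.839
outer loop
vertex 1.764 -0.928 -1.059
vertex 2.613 -1.045 -1.257
vertex 2.081 -1.57 -0.793
endloop
endfacet
facet normal -0.674 -0.027 0.738
outer loop
vertex 1.764 -0.928 -1.059
vertex 2.081 -1.57 -0.793
vertex 3.047 -0.255 0.137
endloop
endfacet
facet normal -0.262 -0.476 -0.839
outer loop
vertex 2.081 -1.57 -0.793
vertex 2.613 -1.045 -1.257
vertex 2.798 -1.817 -0.877
endloop
endfacet
facet normal -0.085 -0.533 0.842
outer loop
vertex 2.081 -1.57 -0.793
vertex 2.798 -1.817 -0.877
vertex 3.047 -0.255 0.137
endloop
endfacet
facet normal -0.260 -0.476 -0.840
outer loop
vertex 2.798 -1.817 -0.877
vertex 2.613 -1.045 -1.257
vertex 3.377 -1.482 -1.246
endloop
endfacet
facet normal 0.652 -0.483 0.584
outer loop
vertex 2.798 -1.817 -0.877
vertex 3.377 -1.482 -1.246
vertex 3.047 -0.255 0.137
endloop
endfacet

endsolid
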